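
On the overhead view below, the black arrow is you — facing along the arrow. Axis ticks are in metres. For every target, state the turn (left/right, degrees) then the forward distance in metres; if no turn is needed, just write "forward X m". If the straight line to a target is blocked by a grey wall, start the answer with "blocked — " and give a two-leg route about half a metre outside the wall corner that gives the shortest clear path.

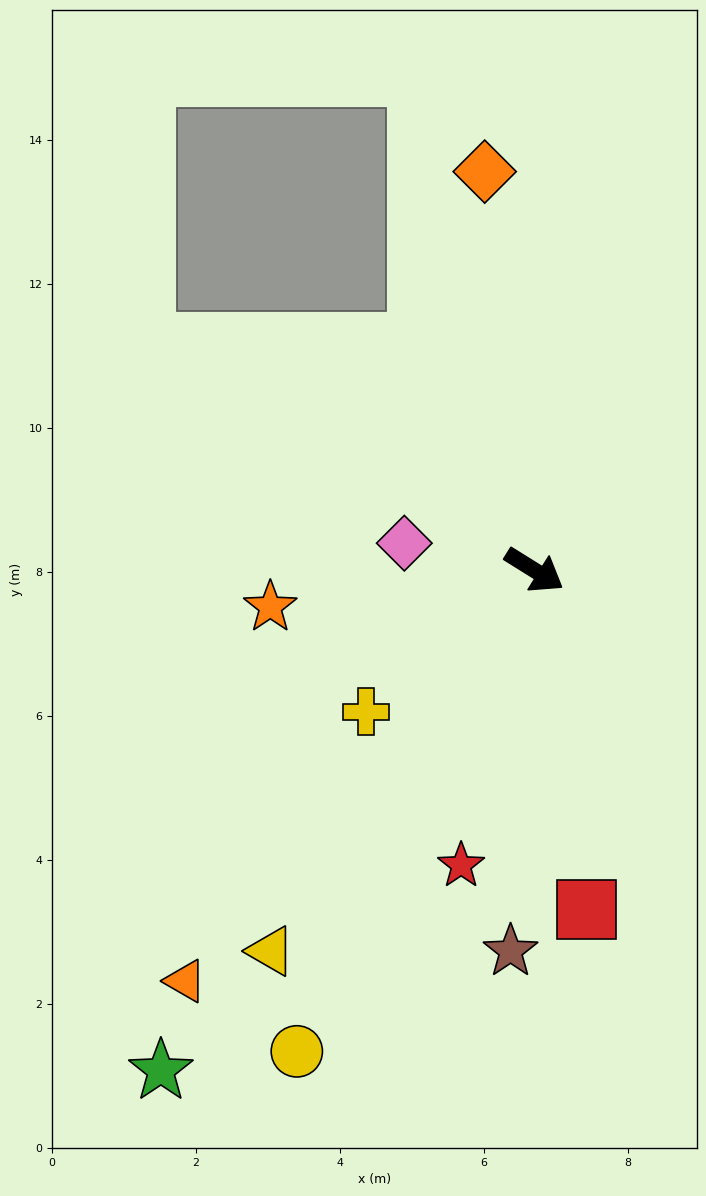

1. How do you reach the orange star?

turn right 140°, forward 3.7 m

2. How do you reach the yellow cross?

turn right 108°, forward 3.1 m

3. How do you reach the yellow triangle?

turn right 93°, forward 6.4 m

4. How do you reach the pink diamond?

turn right 160°, forward 1.8 m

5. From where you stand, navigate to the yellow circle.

turn right 84°, forward 7.5 m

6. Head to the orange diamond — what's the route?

turn left 129°, forward 5.6 m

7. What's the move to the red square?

turn right 49°, forward 4.8 m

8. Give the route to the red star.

turn right 72°, forward 4.2 m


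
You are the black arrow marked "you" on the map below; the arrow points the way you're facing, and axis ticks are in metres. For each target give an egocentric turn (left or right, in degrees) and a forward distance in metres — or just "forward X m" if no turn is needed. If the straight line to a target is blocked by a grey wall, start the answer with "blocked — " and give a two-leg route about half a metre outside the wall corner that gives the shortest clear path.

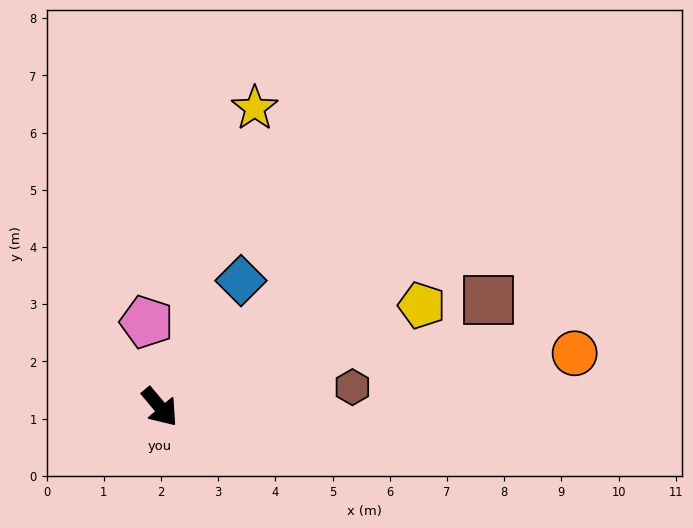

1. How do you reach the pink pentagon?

turn left 149°, forward 1.5 m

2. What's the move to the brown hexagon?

turn left 56°, forward 3.4 m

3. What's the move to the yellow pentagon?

turn left 71°, forward 4.9 m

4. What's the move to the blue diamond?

turn left 107°, forward 2.6 m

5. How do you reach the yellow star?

turn left 122°, forward 5.5 m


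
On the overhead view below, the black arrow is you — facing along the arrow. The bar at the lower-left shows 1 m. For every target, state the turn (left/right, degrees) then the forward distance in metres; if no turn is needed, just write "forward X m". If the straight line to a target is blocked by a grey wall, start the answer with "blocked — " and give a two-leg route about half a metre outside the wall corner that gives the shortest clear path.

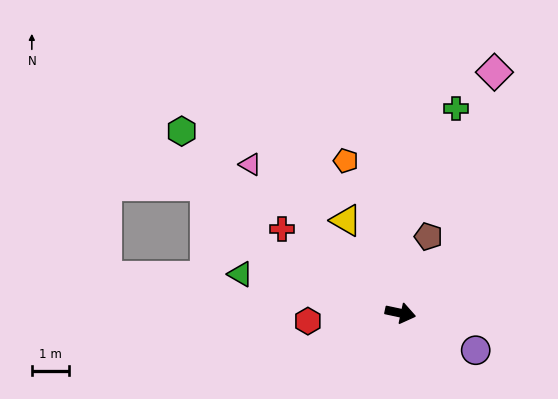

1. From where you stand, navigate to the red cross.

turn left 157°, forward 3.9 m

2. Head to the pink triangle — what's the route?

turn left 147°, forward 5.7 m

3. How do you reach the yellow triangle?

turn left 132°, forward 2.9 m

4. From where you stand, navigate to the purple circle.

turn right 14°, forward 2.3 m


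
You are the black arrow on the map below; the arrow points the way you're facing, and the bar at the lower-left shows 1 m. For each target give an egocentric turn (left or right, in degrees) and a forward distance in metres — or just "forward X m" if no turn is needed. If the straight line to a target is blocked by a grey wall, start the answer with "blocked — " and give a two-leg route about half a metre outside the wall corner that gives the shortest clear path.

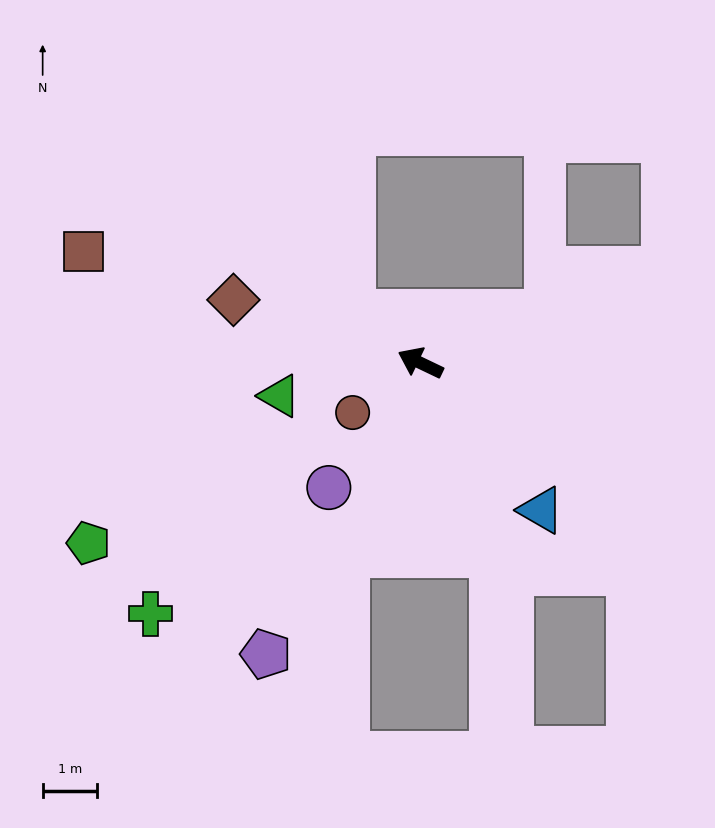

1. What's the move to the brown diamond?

turn left 7°, forward 3.6 m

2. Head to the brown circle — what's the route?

turn left 62°, forward 1.5 m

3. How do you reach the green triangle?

turn left 39°, forward 2.7 m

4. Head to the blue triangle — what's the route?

turn left 155°, forward 3.5 m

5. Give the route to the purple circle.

turn left 79°, forward 2.8 m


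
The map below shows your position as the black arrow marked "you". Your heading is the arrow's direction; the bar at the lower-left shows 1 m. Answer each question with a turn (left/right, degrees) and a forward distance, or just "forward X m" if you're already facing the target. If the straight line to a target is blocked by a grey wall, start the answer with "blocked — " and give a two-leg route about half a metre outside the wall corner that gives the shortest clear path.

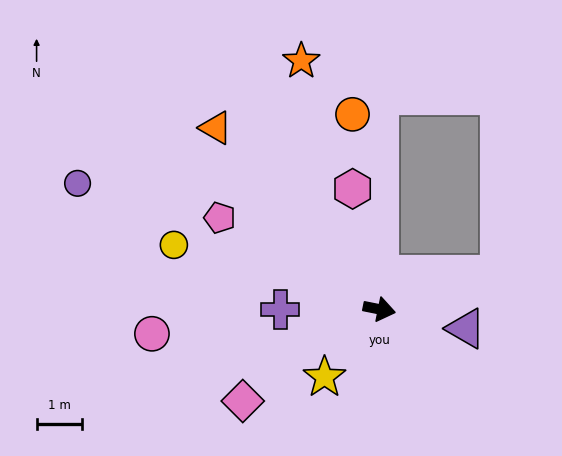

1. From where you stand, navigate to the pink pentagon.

turn left 162°, forward 4.1 m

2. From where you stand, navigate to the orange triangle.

turn left 143°, forward 5.4 m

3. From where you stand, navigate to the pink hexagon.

turn left 114°, forward 2.7 m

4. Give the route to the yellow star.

turn right 118°, forward 1.9 m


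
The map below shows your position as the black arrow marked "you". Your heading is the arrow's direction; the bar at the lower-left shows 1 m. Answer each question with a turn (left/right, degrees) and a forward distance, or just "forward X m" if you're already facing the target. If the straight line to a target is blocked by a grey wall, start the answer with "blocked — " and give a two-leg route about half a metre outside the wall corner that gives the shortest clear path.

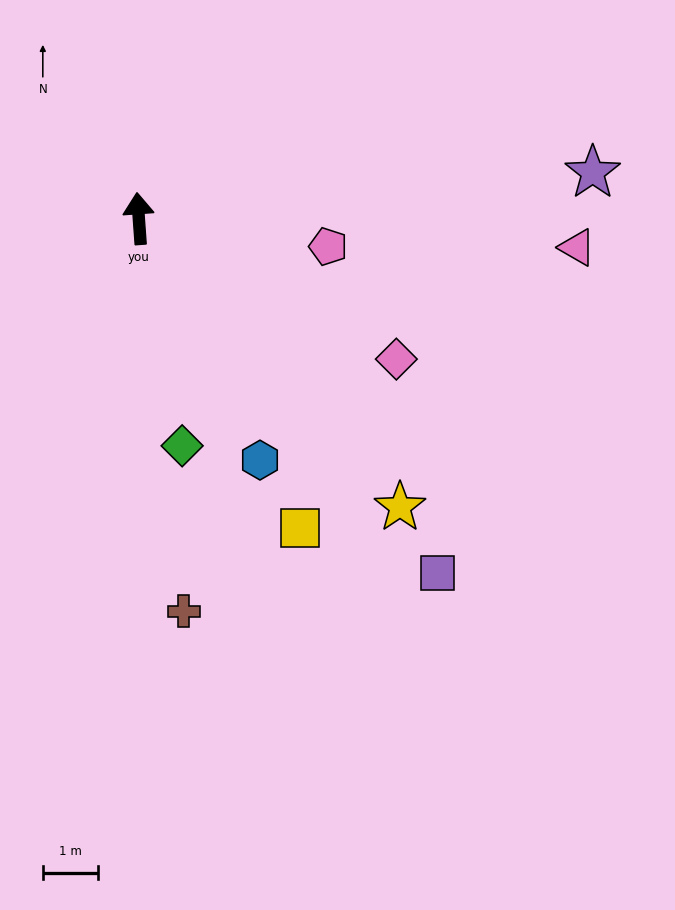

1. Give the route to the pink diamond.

turn right 123°, forward 5.3 m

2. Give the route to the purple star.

turn right 88°, forward 8.2 m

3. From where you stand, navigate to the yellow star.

turn right 142°, forward 7.0 m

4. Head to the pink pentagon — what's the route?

turn right 103°, forward 3.4 m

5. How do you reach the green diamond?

turn right 173°, forward 4.2 m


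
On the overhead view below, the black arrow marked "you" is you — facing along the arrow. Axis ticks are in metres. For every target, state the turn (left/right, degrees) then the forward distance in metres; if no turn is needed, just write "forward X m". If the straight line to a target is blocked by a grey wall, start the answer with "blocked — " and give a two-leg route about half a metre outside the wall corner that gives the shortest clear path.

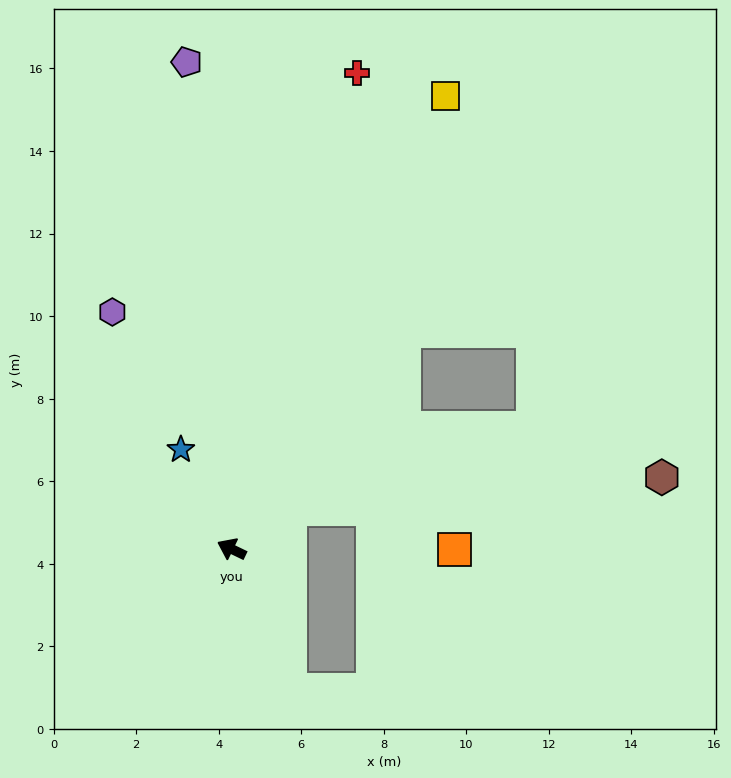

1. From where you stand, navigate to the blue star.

turn right 37°, forward 2.7 m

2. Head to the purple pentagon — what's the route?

turn right 59°, forward 11.8 m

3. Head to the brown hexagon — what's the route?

blocked — turn right 119°, forward 1.7 m, then turn right 30°, forward 9.1 m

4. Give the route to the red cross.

turn right 79°, forward 11.9 m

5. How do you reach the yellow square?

turn right 90°, forward 12.1 m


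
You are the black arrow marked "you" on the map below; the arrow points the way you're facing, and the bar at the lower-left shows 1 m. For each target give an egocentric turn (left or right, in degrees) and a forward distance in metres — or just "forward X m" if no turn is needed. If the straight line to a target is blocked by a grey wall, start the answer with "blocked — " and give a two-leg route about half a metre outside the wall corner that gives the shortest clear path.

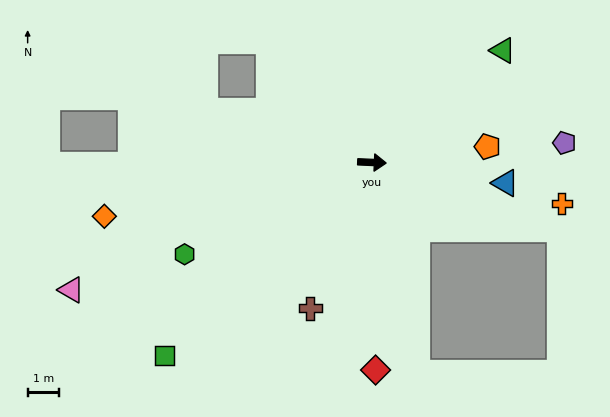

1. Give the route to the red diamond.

turn right 86°, forward 6.6 m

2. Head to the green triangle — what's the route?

turn left 43°, forward 5.5 m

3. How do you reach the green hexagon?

turn right 151°, forward 6.6 m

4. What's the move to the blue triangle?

turn right 6°, forward 4.3 m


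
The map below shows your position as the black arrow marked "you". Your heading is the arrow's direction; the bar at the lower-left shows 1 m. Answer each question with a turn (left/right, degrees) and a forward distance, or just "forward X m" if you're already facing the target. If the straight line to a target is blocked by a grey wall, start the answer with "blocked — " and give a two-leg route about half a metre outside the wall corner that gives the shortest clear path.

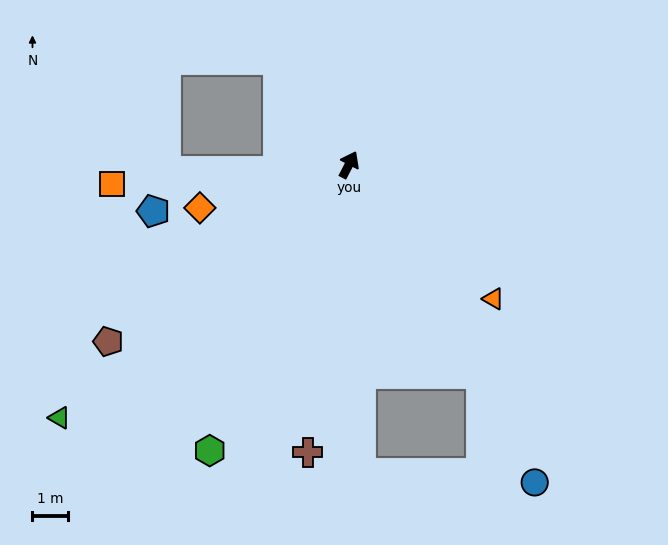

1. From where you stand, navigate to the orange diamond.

turn left 134°, forward 4.3 m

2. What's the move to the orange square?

turn left 122°, forward 6.6 m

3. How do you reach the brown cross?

turn right 161°, forward 8.1 m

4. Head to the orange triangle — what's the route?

turn right 106°, forward 5.5 m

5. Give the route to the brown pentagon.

turn left 154°, forward 8.3 m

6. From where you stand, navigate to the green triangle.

turn left 159°, forward 10.7 m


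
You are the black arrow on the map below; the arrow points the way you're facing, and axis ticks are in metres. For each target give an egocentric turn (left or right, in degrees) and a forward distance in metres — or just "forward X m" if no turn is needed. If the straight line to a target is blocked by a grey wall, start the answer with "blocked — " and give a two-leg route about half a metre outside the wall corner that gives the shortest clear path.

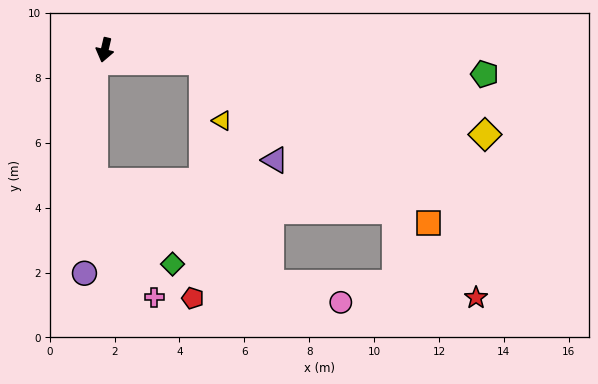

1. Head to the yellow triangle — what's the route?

blocked — turn left 97°, forward 3.0 m, then turn right 66°, forward 1.9 m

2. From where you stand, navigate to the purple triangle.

blocked — turn left 97°, forward 3.0 m, then turn right 48°, forward 3.8 m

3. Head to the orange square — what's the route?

blocked — turn left 97°, forward 3.0 m, then turn right 30°, forward 8.6 m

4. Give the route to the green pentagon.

turn left 100°, forward 11.7 m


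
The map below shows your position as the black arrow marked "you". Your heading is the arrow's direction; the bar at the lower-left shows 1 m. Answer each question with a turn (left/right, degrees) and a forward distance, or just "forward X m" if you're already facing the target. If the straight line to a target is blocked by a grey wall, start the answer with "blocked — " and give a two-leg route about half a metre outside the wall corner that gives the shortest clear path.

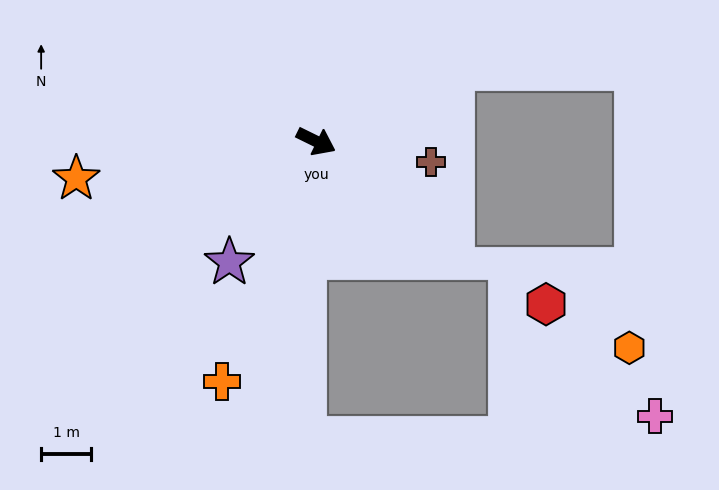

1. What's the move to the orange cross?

turn right 85°, forward 5.2 m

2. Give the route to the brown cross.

turn left 16°, forward 2.3 m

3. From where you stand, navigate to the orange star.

turn right 145°, forward 4.9 m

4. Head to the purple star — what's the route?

turn right 100°, forward 3.0 m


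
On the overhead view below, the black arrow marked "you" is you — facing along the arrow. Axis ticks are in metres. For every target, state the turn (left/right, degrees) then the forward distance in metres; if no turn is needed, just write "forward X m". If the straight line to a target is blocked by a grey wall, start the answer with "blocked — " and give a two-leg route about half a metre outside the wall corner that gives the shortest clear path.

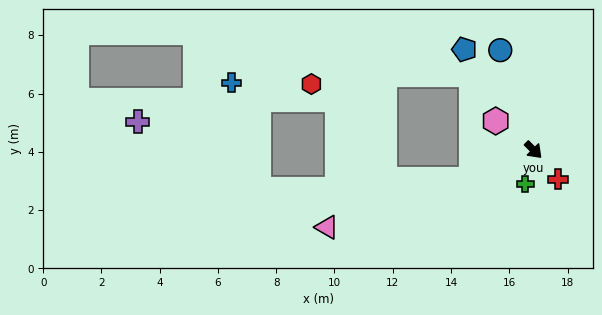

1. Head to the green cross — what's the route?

turn right 58°, forward 1.2 m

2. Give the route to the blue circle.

turn left 154°, forward 3.6 m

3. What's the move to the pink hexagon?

turn right 172°, forward 1.6 m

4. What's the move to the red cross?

turn right 5°, forward 1.3 m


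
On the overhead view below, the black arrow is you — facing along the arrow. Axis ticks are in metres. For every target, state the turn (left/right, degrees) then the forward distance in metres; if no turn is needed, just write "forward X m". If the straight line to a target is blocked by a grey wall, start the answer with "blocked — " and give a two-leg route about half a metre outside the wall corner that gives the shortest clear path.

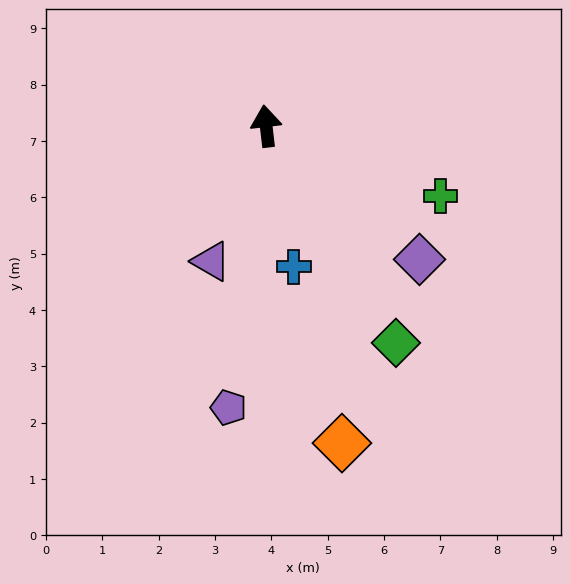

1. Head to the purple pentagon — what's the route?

turn left 166°, forward 5.0 m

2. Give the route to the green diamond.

turn right 156°, forward 4.5 m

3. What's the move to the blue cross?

turn right 176°, forward 2.5 m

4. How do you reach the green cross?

turn right 119°, forward 3.3 m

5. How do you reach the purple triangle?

turn left 151°, forward 2.6 m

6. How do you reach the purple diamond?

turn right 138°, forward 3.6 m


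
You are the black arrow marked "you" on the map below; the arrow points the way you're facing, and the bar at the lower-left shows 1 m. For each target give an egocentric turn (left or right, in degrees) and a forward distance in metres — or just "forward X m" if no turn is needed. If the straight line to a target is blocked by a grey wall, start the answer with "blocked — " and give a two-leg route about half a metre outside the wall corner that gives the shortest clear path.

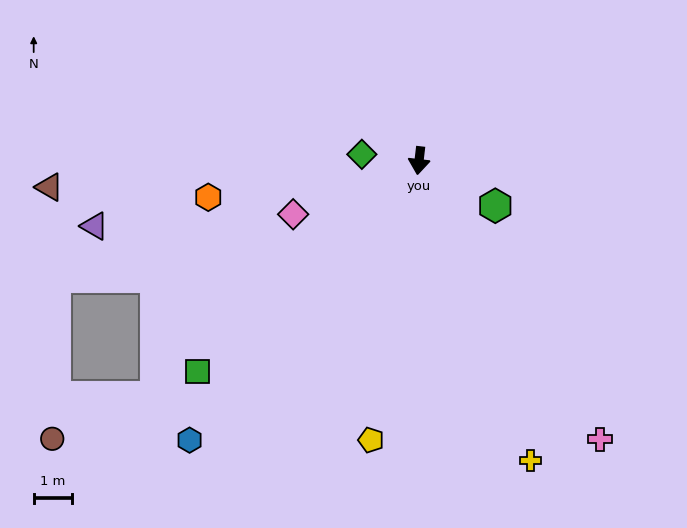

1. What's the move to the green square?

turn right 40°, forward 7.9 m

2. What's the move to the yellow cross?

turn left 27°, forward 8.3 m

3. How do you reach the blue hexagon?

turn right 33°, forward 9.4 m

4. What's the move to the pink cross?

turn left 40°, forward 8.6 m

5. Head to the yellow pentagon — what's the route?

turn right 3°, forward 7.3 m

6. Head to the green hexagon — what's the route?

turn left 66°, forward 2.3 m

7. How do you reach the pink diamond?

turn right 60°, forward 3.5 m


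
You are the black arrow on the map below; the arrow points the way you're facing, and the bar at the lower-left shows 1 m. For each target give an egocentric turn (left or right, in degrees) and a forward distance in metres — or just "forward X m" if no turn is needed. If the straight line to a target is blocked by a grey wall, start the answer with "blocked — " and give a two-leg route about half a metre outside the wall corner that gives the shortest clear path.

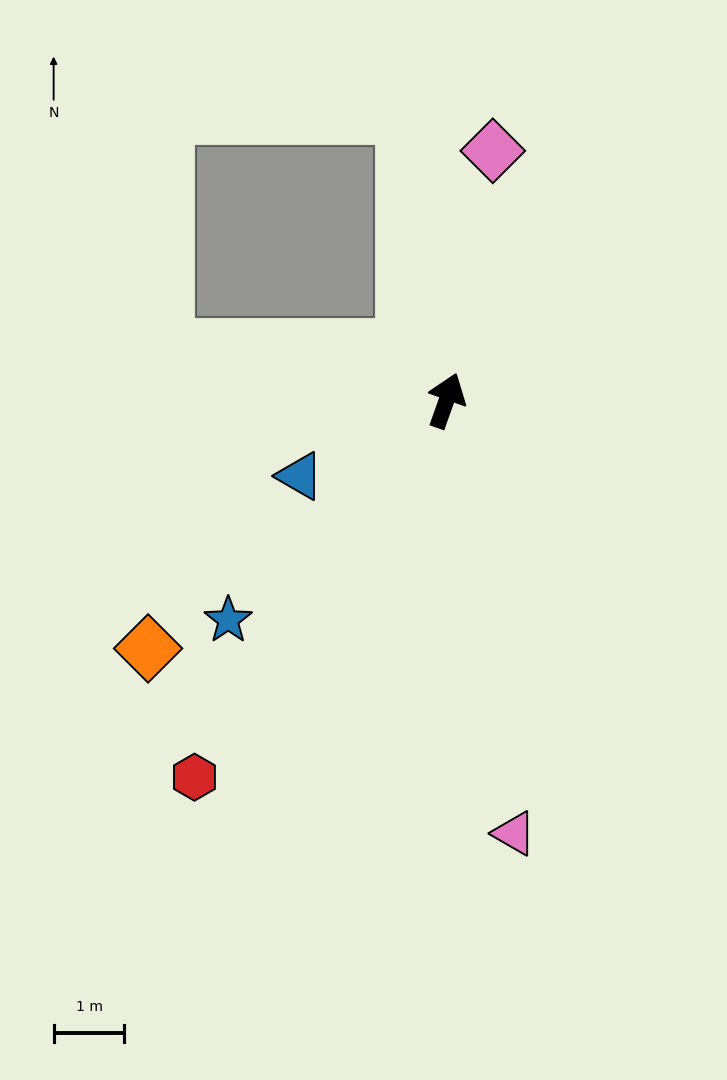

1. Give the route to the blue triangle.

turn left 137°, forward 2.3 m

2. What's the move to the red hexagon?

turn left 166°, forward 6.4 m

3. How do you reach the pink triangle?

turn right 152°, forward 6.2 m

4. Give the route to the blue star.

turn left 155°, forward 4.4 m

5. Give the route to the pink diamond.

turn left 9°, forward 3.6 m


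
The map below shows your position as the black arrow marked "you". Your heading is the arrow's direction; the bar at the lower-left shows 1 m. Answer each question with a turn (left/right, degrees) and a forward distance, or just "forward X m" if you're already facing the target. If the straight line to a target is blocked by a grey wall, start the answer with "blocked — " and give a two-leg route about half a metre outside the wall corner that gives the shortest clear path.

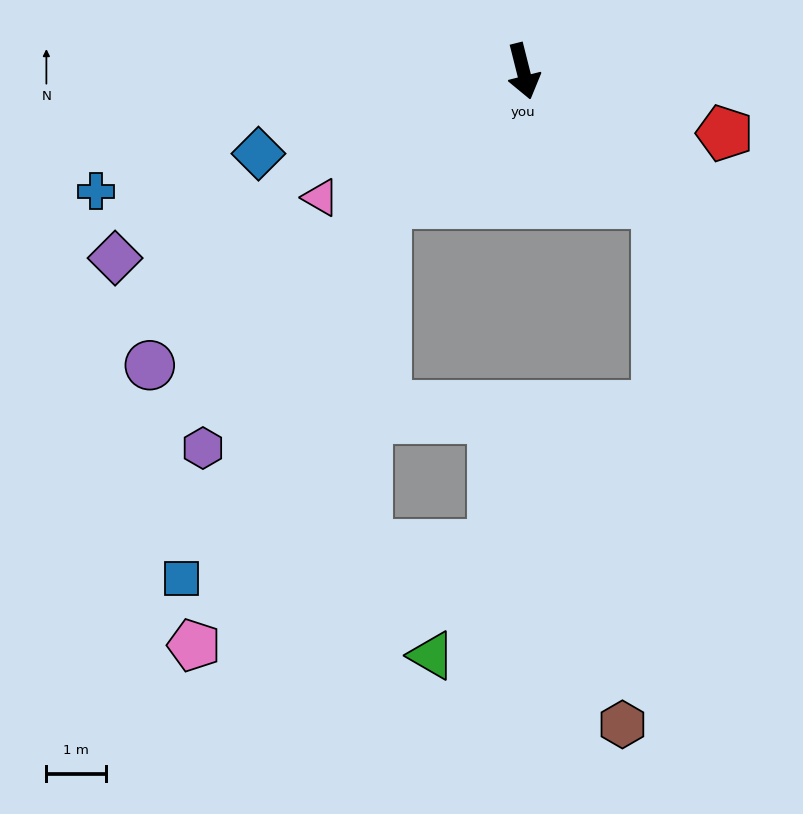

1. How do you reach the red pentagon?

turn left 59°, forward 3.5 m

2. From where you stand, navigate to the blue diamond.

turn right 87°, forward 4.7 m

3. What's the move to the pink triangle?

turn right 72°, forward 4.0 m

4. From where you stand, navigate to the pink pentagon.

blocked — turn right 60°, forward 3.2 m, then turn left 22°, forward 8.1 m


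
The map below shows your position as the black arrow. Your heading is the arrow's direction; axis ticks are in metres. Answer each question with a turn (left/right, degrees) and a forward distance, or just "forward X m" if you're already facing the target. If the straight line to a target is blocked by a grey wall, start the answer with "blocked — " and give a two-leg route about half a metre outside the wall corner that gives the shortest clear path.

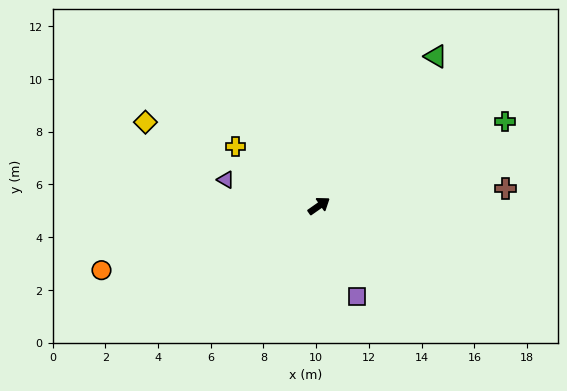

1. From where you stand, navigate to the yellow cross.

turn left 110°, forward 3.9 m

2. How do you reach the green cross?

turn right 11°, forward 7.7 m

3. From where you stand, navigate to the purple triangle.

turn left 129°, forward 3.7 m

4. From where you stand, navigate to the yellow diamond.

turn left 119°, forward 7.3 m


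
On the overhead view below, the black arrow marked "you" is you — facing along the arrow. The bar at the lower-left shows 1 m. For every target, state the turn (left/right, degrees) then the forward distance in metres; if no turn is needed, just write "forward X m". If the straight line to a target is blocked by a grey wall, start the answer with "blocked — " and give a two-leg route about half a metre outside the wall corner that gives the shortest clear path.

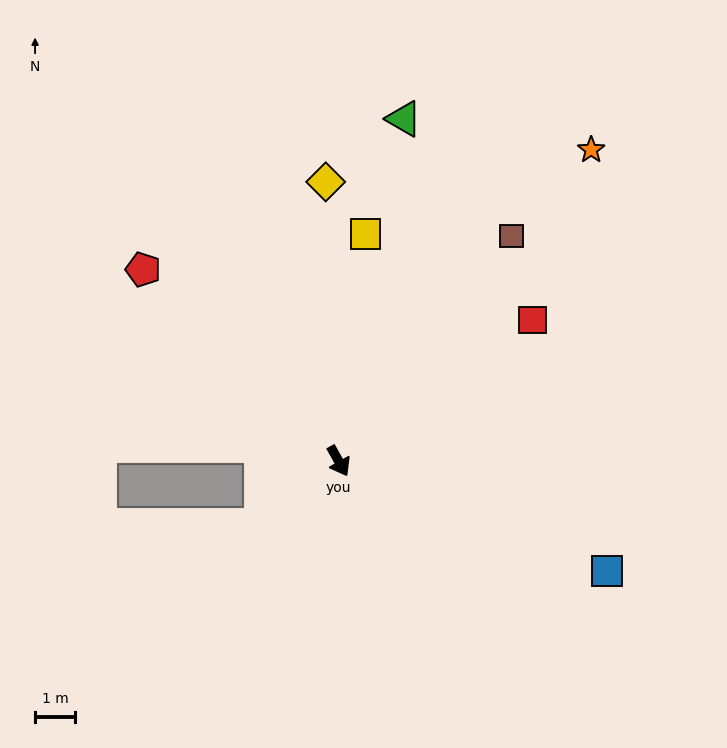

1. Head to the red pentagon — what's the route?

turn right 164°, forward 6.8 m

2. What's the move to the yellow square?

turn left 144°, forward 5.7 m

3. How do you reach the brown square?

turn left 113°, forward 7.1 m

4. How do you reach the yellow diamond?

turn left 153°, forward 7.0 m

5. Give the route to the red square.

turn left 97°, forward 6.0 m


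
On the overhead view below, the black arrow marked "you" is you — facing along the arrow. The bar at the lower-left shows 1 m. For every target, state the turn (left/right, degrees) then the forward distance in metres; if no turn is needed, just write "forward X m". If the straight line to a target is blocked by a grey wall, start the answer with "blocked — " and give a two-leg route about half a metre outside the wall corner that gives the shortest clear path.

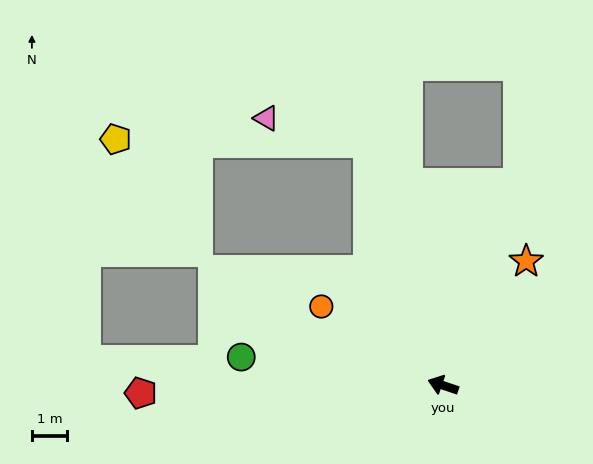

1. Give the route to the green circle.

turn left 11°, forward 5.7 m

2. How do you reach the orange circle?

turn right 14°, forward 4.1 m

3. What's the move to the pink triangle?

blocked — turn right 54°, forward 7.1 m, then turn left 59°, forward 3.0 m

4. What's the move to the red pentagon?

turn left 20°, forward 8.5 m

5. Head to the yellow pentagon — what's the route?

blocked — turn right 54°, forward 7.1 m, then turn left 72°, forward 7.1 m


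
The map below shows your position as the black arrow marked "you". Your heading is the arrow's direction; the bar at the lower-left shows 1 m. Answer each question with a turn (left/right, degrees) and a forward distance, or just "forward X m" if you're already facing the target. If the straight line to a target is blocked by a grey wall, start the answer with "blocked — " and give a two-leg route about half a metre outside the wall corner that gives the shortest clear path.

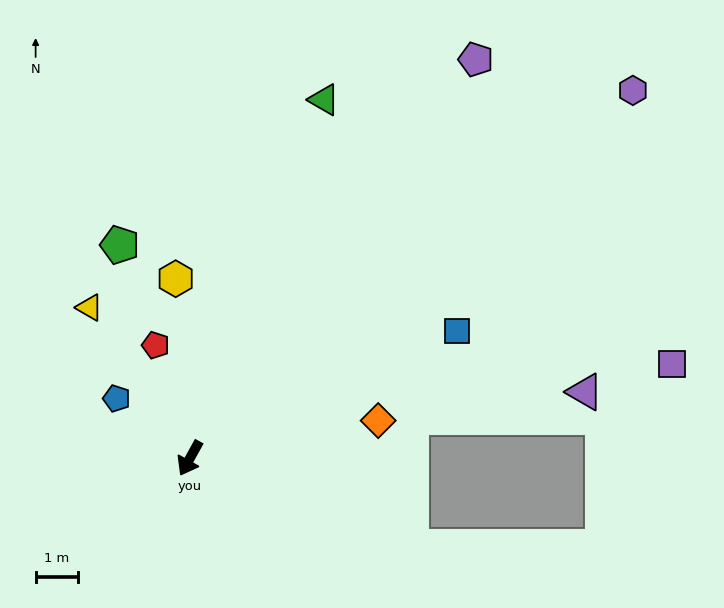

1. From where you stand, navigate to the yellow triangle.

turn right 117°, forward 4.3 m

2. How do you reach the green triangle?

turn right 172°, forward 9.1 m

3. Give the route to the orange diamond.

turn left 130°, forward 4.6 m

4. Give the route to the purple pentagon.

turn left 173°, forward 11.7 m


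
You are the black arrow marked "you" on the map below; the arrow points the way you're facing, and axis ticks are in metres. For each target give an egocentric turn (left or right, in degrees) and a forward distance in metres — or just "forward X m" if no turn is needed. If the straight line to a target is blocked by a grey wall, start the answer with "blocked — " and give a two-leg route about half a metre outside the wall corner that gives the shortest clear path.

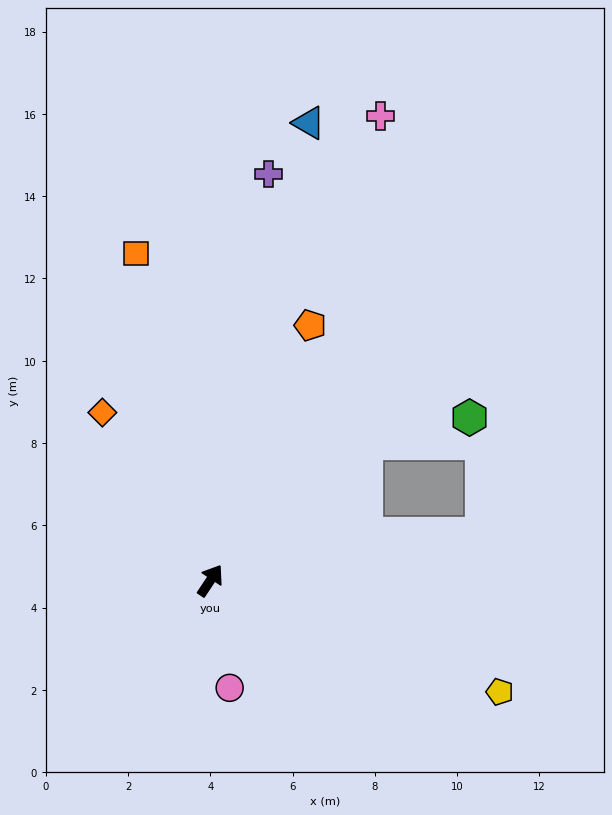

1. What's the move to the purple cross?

turn left 25°, forward 10.0 m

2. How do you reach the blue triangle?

turn left 21°, forward 11.4 m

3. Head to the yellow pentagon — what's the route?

turn right 77°, forward 7.5 m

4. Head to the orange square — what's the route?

turn left 46°, forward 8.2 m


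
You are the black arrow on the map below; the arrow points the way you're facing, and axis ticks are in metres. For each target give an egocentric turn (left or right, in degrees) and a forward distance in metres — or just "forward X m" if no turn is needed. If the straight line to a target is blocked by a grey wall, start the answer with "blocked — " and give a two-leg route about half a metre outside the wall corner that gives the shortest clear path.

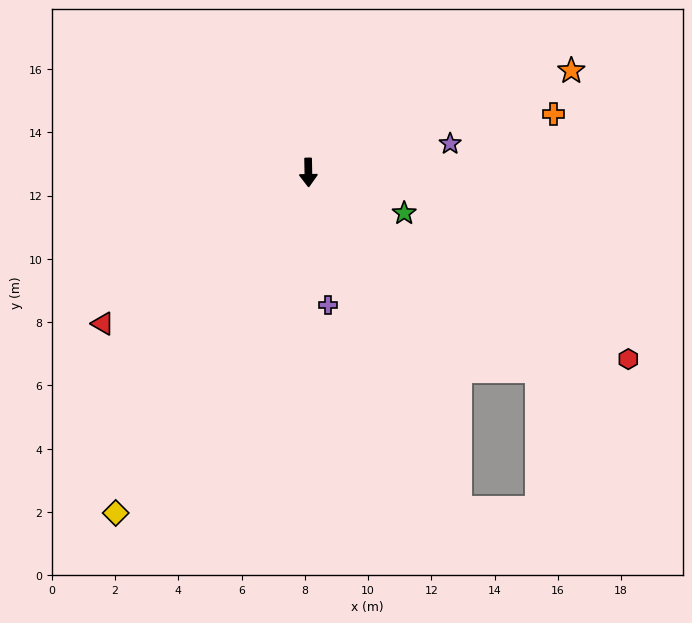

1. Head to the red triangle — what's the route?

turn right 55°, forward 8.1 m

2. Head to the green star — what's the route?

turn left 66°, forward 3.3 m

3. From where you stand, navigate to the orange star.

turn left 110°, forward 8.9 m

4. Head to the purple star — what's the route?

turn left 100°, forward 4.6 m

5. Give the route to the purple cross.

turn left 8°, forward 4.2 m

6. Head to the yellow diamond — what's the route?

turn right 31°, forward 12.4 m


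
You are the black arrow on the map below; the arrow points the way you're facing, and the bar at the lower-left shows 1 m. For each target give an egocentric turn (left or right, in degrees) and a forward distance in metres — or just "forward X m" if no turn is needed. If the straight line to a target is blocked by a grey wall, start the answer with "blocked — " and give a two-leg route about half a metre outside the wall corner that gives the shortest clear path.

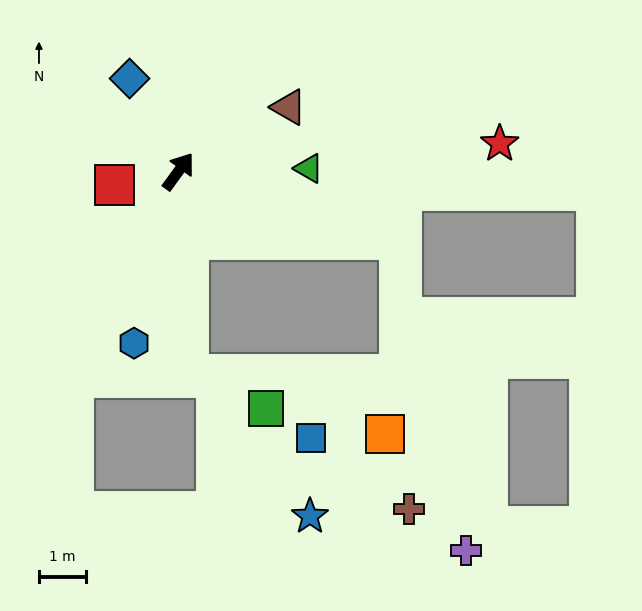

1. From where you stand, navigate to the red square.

turn left 138°, forward 1.4 m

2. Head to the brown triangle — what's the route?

turn right 24°, forward 2.7 m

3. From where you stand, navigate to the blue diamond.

turn left 64°, forward 2.3 m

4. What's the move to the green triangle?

turn right 53°, forward 2.8 m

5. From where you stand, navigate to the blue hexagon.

turn right 158°, forward 3.8 m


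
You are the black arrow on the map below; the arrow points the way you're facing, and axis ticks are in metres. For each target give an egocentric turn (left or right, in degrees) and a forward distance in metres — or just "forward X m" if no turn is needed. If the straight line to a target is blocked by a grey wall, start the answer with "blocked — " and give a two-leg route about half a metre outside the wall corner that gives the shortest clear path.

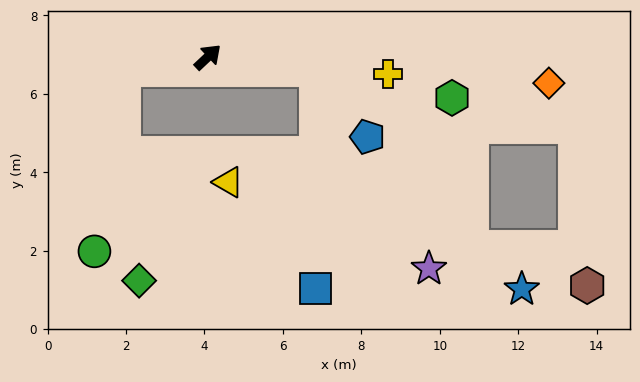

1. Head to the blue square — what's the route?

blocked — turn right 50°, forward 2.8 m, then turn right 83°, forward 5.6 m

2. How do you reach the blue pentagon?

blocked — turn right 50°, forward 2.8 m, then turn right 45°, forward 2.2 m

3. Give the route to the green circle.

blocked — turn left 146°, forward 2.2 m, then turn left 71°, forward 4.7 m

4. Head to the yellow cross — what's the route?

turn right 49°, forward 4.6 m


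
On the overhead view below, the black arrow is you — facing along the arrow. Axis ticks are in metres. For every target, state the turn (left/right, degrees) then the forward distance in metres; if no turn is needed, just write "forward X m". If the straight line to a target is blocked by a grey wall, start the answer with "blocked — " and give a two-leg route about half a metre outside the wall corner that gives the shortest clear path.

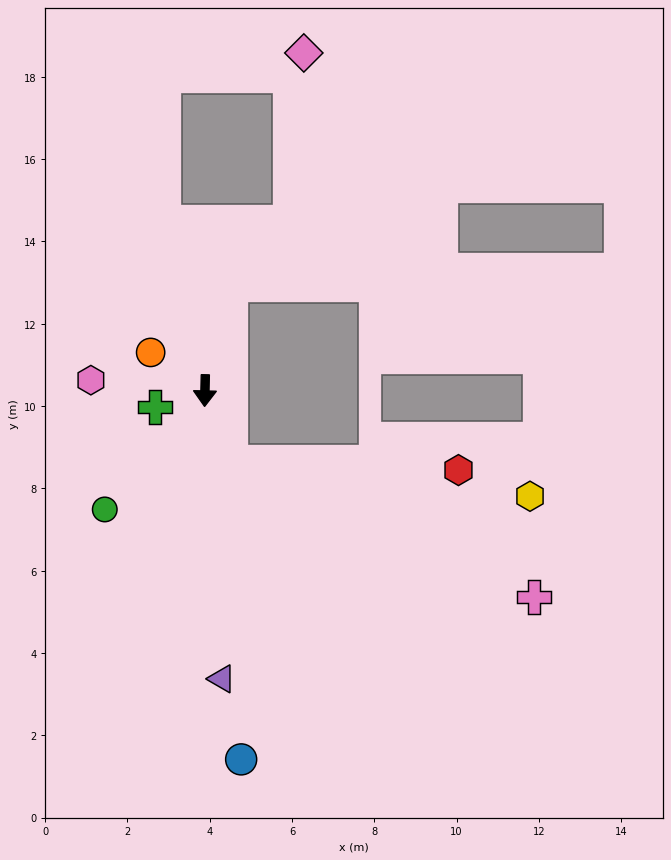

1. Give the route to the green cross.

turn right 70°, forward 1.3 m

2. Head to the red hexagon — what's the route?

blocked — turn left 21°, forward 1.8 m, then turn left 68°, forward 5.5 m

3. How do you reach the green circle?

turn right 39°, forward 3.8 m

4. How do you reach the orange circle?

turn right 124°, forward 1.6 m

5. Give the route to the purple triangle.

turn left 5°, forward 7.0 m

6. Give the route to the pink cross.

blocked — turn left 21°, forward 1.8 m, then turn left 46°, forward 8.1 m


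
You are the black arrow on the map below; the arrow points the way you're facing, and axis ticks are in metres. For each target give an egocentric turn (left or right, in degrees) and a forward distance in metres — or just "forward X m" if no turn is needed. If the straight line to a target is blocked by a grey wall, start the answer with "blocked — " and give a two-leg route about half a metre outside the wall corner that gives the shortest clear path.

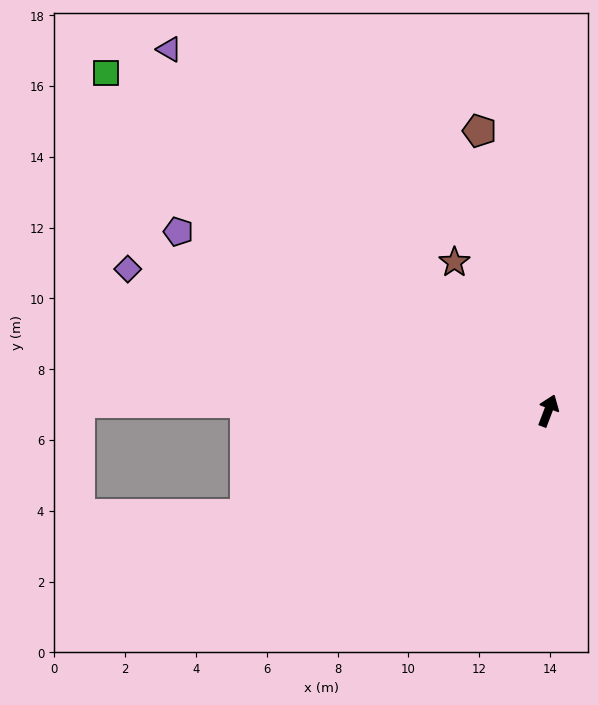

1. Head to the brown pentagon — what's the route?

turn left 35°, forward 8.1 m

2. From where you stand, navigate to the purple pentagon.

turn left 85°, forward 11.6 m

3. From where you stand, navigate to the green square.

turn left 73°, forward 15.7 m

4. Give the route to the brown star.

turn left 53°, forward 5.0 m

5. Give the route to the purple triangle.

turn left 67°, forward 14.8 m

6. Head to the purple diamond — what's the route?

turn left 92°, forward 12.5 m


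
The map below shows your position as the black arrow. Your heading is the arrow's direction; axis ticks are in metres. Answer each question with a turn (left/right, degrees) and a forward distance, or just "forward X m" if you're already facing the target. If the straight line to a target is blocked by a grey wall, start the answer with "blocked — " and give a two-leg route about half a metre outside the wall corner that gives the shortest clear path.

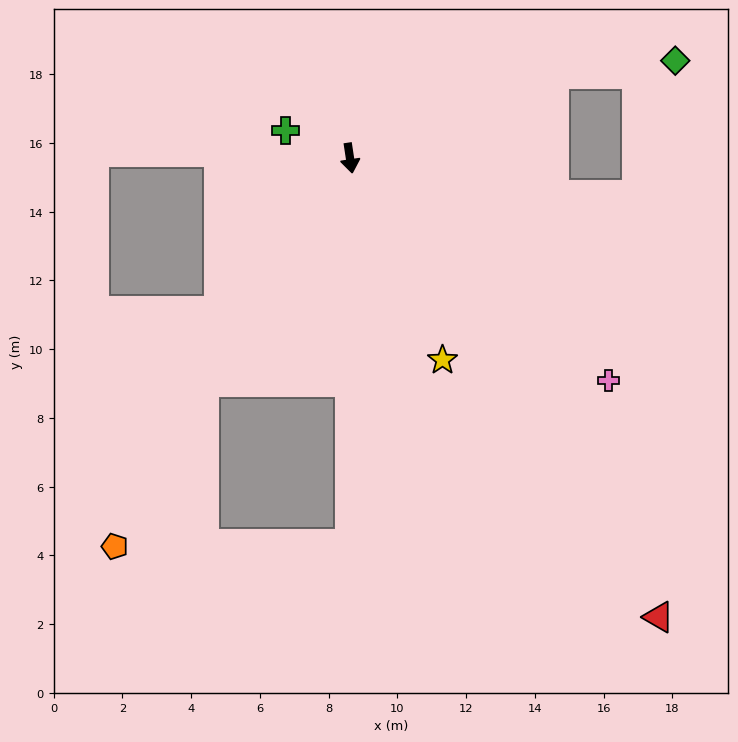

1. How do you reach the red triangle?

turn left 25°, forward 16.1 m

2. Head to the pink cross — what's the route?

turn left 41°, forward 9.9 m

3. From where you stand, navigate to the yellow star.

turn left 16°, forward 6.5 m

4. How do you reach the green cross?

turn right 122°, forward 2.0 m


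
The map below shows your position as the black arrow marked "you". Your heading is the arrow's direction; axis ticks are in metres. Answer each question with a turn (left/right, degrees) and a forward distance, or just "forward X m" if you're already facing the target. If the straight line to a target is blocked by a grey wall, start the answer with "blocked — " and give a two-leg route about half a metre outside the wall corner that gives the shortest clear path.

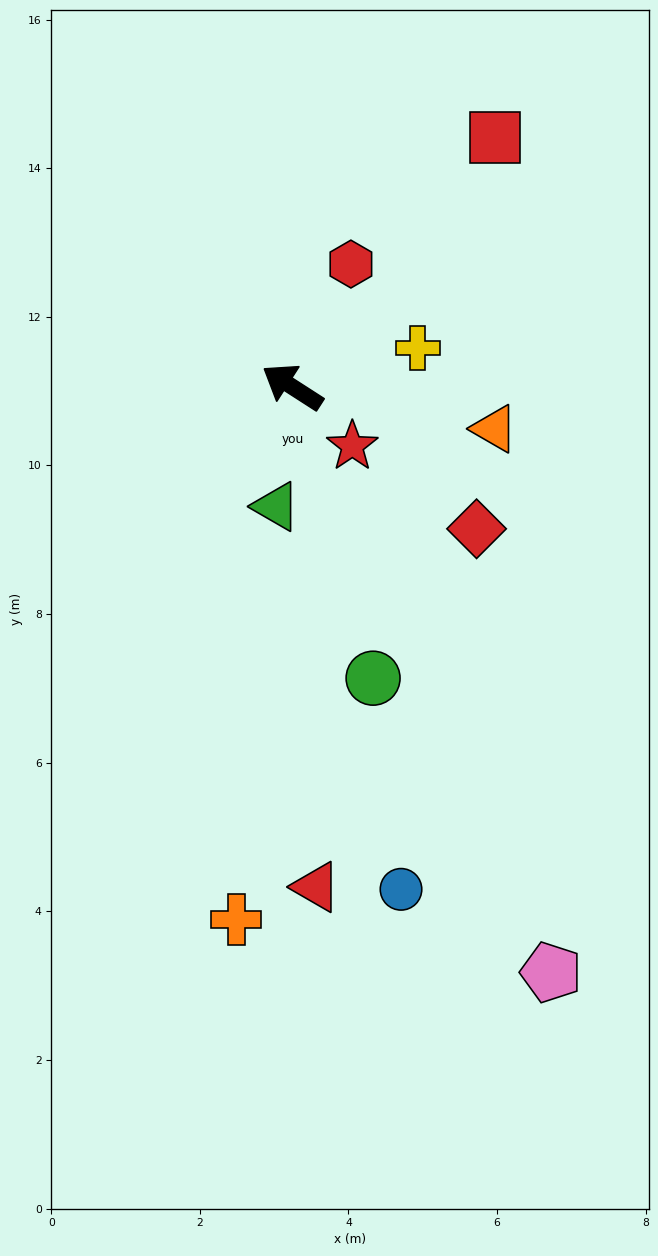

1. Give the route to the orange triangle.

turn right 159°, forward 2.8 m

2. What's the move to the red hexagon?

turn right 83°, forward 1.8 m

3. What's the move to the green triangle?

turn left 115°, forward 1.6 m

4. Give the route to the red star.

turn left 168°, forward 1.1 m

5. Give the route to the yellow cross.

turn right 130°, forward 1.8 m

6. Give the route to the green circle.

turn left 138°, forward 4.1 m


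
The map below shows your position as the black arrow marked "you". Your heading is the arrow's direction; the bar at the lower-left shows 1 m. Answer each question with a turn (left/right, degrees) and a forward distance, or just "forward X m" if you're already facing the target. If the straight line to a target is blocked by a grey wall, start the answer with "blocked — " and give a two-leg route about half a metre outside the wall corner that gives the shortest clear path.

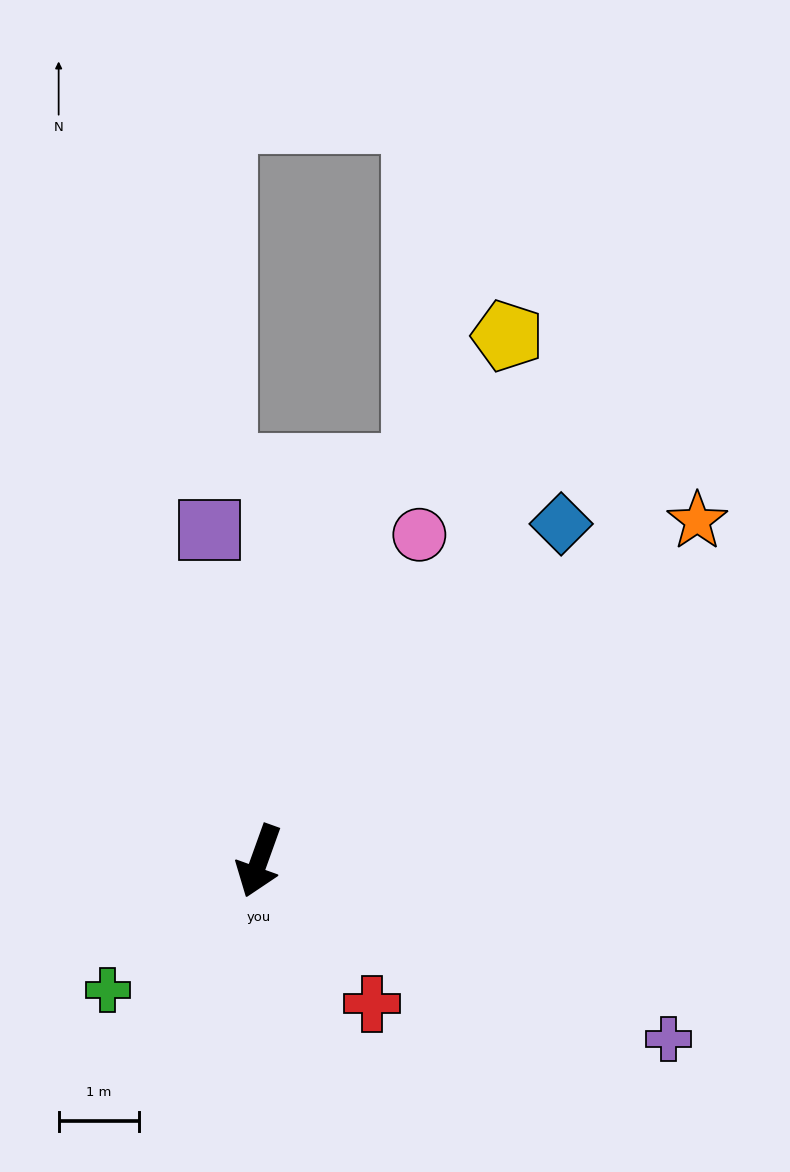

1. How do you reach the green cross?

turn right 30°, forward 2.5 m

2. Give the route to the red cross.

turn left 58°, forward 2.3 m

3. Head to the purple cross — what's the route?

turn left 86°, forward 5.6 m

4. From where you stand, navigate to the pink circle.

turn left 174°, forward 4.5 m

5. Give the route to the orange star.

turn left 148°, forward 6.9 m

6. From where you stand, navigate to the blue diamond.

turn left 158°, forward 5.6 m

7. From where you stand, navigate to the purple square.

turn right 152°, forward 4.2 m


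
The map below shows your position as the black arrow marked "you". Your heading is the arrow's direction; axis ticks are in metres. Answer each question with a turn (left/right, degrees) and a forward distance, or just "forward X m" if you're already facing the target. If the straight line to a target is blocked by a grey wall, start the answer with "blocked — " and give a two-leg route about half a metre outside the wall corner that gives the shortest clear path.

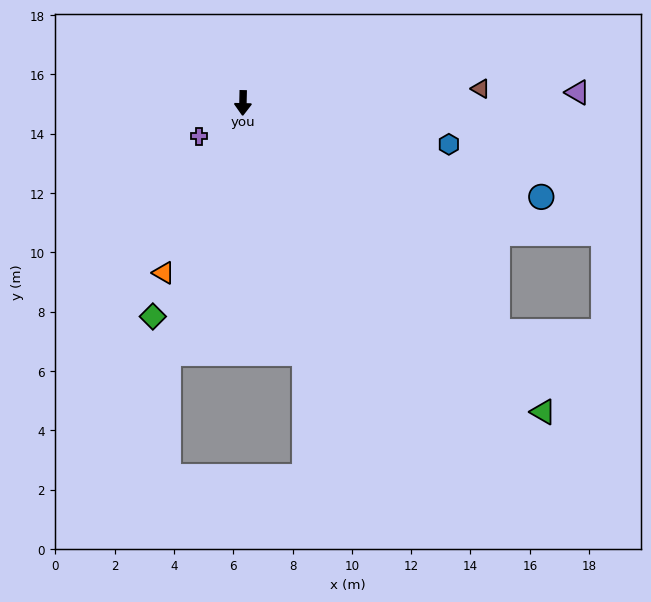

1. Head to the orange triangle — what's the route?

turn right 24°, forward 6.3 m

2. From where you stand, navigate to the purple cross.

turn right 52°, forward 1.9 m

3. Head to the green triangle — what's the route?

turn left 45°, forward 14.5 m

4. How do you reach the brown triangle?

turn left 95°, forward 8.0 m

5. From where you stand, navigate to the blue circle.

turn left 74°, forward 10.5 m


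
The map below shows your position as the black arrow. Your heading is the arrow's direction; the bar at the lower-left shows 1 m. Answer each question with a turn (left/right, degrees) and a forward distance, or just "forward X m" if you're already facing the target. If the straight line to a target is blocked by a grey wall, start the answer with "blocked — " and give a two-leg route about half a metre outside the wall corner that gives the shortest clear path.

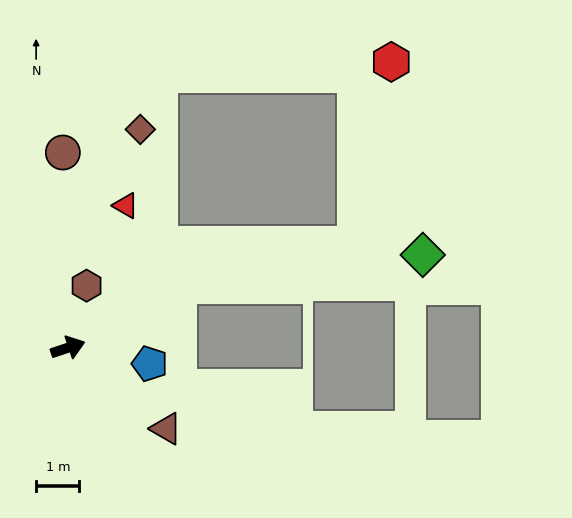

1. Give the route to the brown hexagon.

turn left 55°, forward 1.5 m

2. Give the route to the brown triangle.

turn right 58°, forward 2.9 m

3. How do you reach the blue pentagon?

turn right 30°, forward 1.9 m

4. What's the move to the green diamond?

blocked — turn left 11°, forward 2.9 m, then turn right 22°, forward 5.7 m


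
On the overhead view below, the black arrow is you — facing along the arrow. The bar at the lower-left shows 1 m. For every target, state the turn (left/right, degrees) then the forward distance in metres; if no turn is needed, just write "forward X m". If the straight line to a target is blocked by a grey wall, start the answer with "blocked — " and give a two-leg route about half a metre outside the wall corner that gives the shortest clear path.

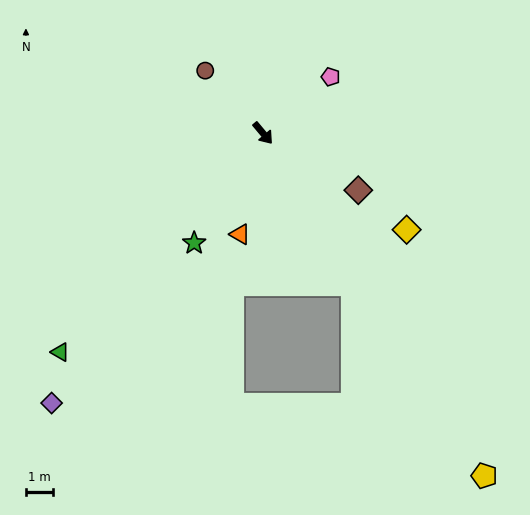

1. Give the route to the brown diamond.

turn left 19°, forward 4.0 m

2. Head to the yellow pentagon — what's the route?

turn right 7°, forward 14.8 m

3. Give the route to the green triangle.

turn right 83°, forward 10.9 m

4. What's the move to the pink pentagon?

turn left 90°, forward 3.2 m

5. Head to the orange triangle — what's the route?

turn right 53°, forward 3.8 m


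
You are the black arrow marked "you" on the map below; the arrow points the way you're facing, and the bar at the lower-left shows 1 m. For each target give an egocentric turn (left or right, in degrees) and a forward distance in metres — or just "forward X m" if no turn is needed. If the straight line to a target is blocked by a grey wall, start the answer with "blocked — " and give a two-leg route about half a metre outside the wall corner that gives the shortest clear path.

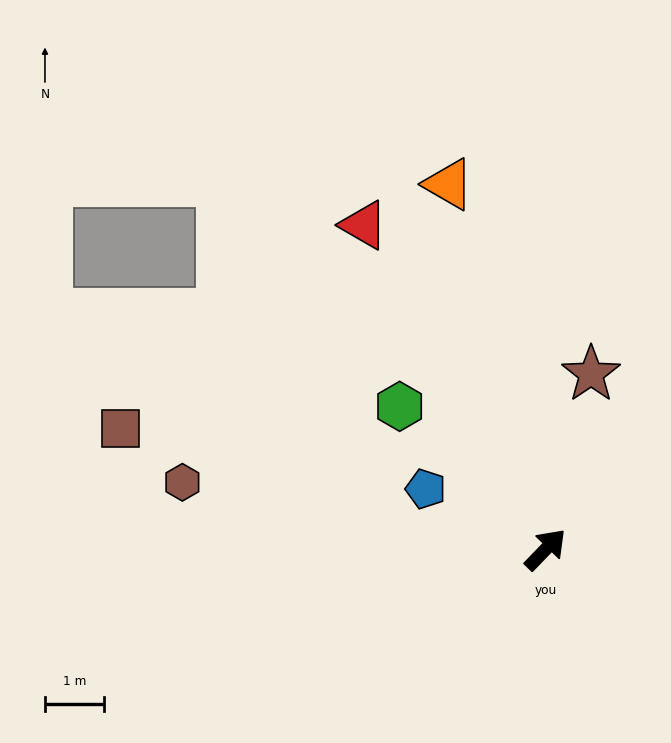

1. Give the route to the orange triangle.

turn left 59°, forward 6.4 m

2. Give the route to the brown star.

turn left 29°, forward 3.1 m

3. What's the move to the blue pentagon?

turn left 107°, forward 2.3 m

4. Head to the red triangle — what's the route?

turn left 73°, forward 6.3 m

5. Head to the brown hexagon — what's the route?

turn left 124°, forward 6.3 m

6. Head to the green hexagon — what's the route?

turn left 90°, forward 3.5 m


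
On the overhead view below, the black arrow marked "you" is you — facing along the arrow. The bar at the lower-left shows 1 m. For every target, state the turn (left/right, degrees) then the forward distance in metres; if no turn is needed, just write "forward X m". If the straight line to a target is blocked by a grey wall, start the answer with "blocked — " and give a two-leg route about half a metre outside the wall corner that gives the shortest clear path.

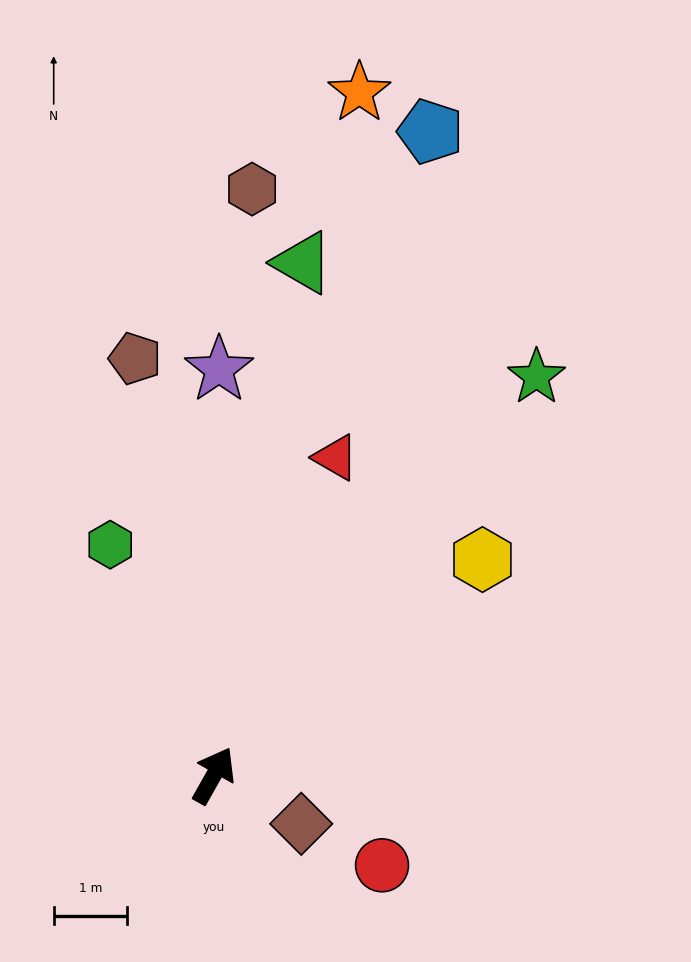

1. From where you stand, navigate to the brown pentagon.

turn left 40°, forward 5.8 m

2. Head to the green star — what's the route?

turn right 10°, forward 7.0 m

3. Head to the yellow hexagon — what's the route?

turn right 22°, forward 4.7 m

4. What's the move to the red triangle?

turn left 8°, forward 4.6 m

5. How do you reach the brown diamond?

turn right 90°, forward 1.4 m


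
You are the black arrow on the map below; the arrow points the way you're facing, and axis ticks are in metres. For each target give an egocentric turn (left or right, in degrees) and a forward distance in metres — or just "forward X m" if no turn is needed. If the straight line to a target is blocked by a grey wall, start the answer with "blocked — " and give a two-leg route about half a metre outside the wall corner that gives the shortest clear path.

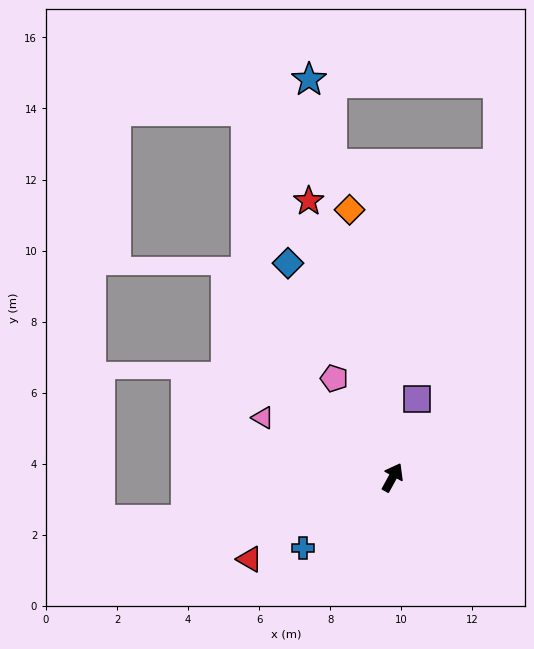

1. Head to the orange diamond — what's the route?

turn left 38°, forward 7.6 m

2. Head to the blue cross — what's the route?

turn left 157°, forward 3.2 m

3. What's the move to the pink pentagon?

turn left 59°, forward 3.2 m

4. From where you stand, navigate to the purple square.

turn left 12°, forward 2.3 m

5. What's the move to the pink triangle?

turn left 94°, forward 4.0 m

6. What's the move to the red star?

turn left 46°, forward 8.1 m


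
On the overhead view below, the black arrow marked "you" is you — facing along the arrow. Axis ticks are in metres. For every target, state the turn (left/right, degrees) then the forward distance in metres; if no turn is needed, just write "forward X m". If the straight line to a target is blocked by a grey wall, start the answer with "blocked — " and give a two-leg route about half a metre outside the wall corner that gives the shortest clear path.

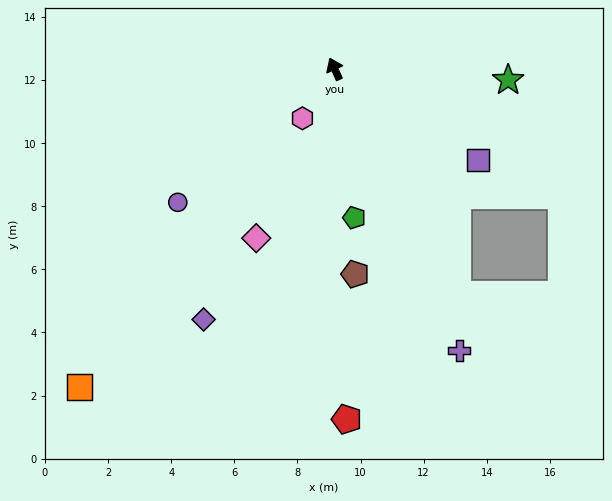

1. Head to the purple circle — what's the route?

turn left 106°, forward 6.5 m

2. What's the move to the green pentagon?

turn left 163°, forward 4.8 m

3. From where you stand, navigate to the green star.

turn right 118°, forward 5.5 m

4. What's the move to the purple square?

turn right 147°, forward 5.4 m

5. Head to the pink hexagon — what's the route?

turn left 123°, forward 1.9 m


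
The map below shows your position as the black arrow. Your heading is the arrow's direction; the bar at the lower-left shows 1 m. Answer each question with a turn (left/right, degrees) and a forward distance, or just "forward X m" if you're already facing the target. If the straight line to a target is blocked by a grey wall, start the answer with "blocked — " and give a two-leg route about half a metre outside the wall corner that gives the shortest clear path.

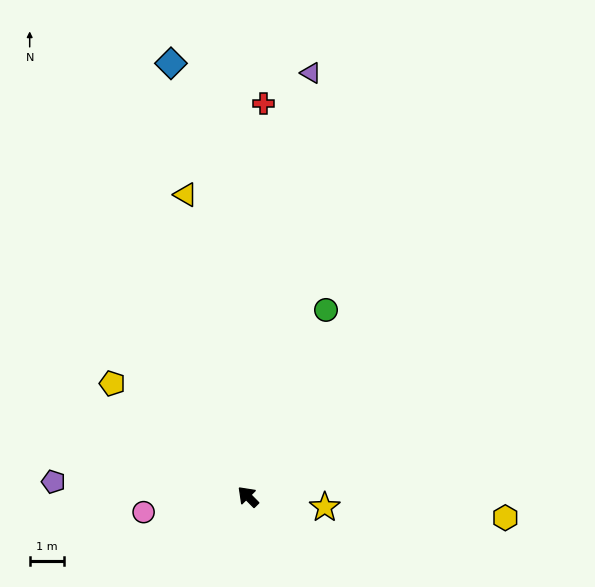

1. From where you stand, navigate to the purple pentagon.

turn left 41°, forward 5.7 m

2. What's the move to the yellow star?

turn right 143°, forward 2.2 m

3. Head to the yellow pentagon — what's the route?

turn left 5°, forward 5.1 m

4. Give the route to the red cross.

turn right 47°, forward 11.4 m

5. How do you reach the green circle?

turn right 67°, forward 5.9 m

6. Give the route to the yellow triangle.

turn right 33°, forward 8.9 m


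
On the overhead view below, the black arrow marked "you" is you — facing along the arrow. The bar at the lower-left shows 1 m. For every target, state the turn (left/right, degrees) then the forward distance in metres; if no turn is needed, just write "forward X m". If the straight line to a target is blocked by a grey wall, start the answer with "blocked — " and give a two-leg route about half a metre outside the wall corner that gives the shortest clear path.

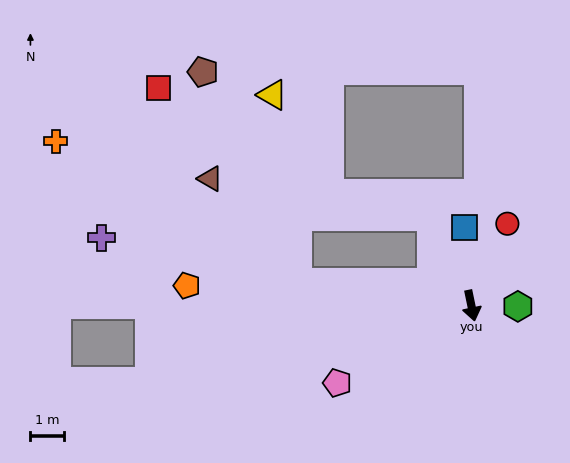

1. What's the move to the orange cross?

blocked — turn right 110°, forward 5.2 m, then turn right 22°, forward 8.3 m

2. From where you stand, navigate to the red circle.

turn left 145°, forward 2.7 m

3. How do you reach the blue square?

turn left 173°, forward 2.3 m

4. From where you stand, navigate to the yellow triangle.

blocked — turn right 110°, forward 5.2 m, then turn right 74°, forward 5.6 m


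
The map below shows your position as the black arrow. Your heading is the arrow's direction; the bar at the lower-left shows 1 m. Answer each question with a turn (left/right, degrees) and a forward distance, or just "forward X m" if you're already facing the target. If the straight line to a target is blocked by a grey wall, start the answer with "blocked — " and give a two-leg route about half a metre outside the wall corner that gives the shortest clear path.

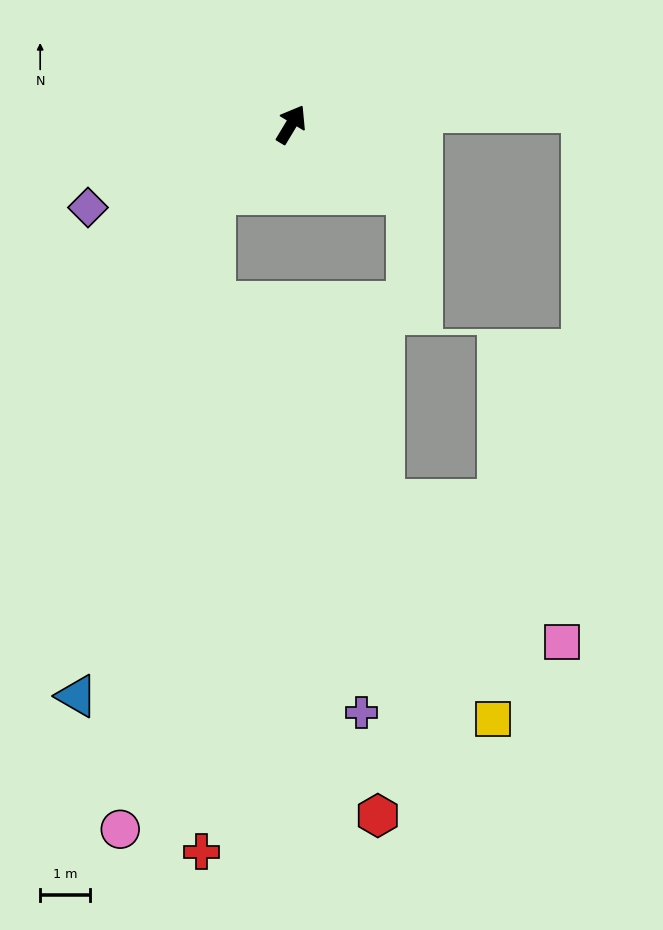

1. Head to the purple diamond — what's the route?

turn left 143°, forward 4.4 m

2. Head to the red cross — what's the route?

blocked — turn left 163°, forward 2.1 m, then turn left 47°, forward 13.2 m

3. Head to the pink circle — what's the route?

blocked — turn left 163°, forward 2.1 m, then turn left 40°, forward 12.9 m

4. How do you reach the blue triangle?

blocked — turn left 163°, forward 2.1 m, then turn left 33°, forward 10.4 m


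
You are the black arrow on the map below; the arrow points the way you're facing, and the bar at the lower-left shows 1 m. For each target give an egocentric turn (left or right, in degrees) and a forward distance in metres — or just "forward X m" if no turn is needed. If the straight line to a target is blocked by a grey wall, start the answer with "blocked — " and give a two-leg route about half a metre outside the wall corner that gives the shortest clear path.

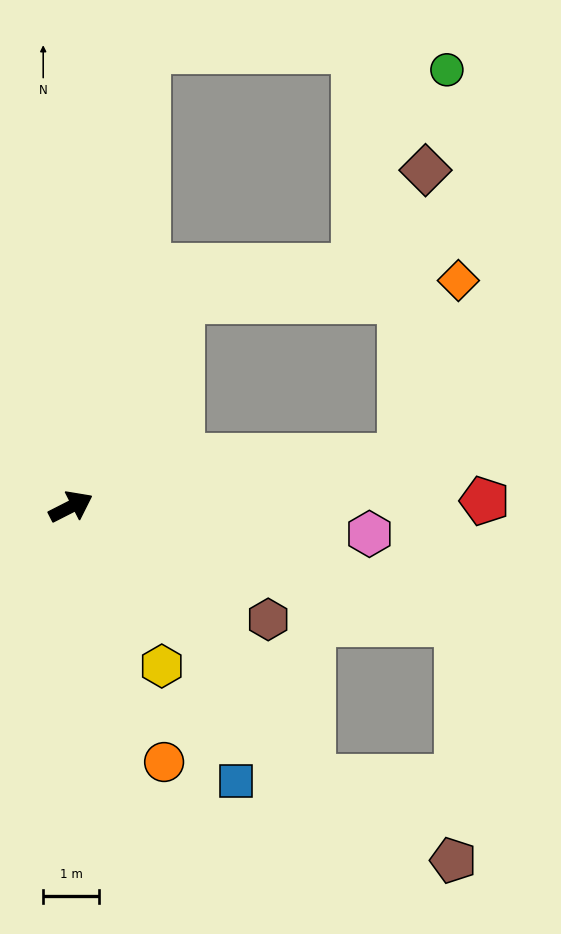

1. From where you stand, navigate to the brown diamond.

blocked — turn right 18°, forward 5.9 m, then turn left 76°, forward 5.1 m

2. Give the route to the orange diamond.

blocked — turn left 35°, forward 4.2 m, then turn right 58°, forward 5.0 m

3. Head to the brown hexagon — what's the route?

turn right 57°, forward 4.0 m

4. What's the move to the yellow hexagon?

turn right 87°, forward 3.3 m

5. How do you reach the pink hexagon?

turn right 32°, forward 5.3 m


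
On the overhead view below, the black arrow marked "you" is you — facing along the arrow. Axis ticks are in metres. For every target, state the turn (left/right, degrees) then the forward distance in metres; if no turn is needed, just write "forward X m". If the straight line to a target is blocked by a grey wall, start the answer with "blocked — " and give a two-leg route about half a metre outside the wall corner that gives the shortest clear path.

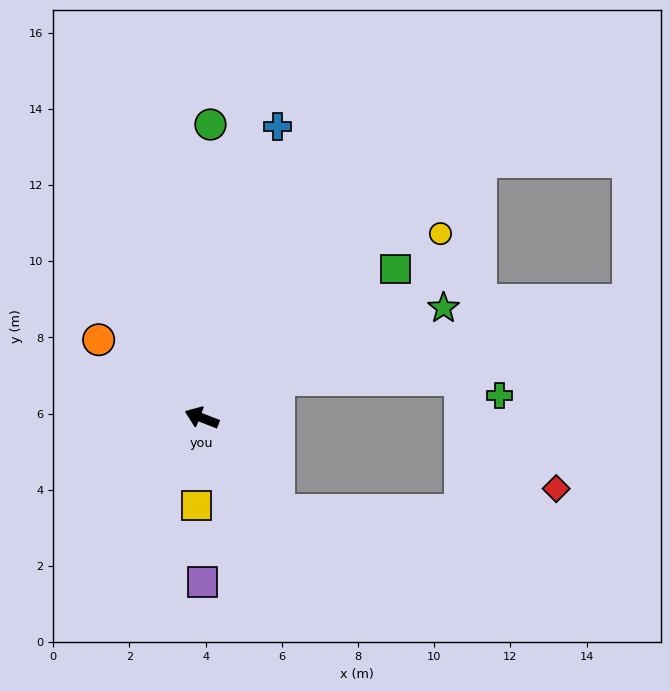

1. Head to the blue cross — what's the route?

turn right 83°, forward 7.9 m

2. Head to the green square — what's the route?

turn right 121°, forward 6.4 m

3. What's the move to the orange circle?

turn right 16°, forward 3.4 m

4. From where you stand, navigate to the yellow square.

turn left 108°, forward 2.3 m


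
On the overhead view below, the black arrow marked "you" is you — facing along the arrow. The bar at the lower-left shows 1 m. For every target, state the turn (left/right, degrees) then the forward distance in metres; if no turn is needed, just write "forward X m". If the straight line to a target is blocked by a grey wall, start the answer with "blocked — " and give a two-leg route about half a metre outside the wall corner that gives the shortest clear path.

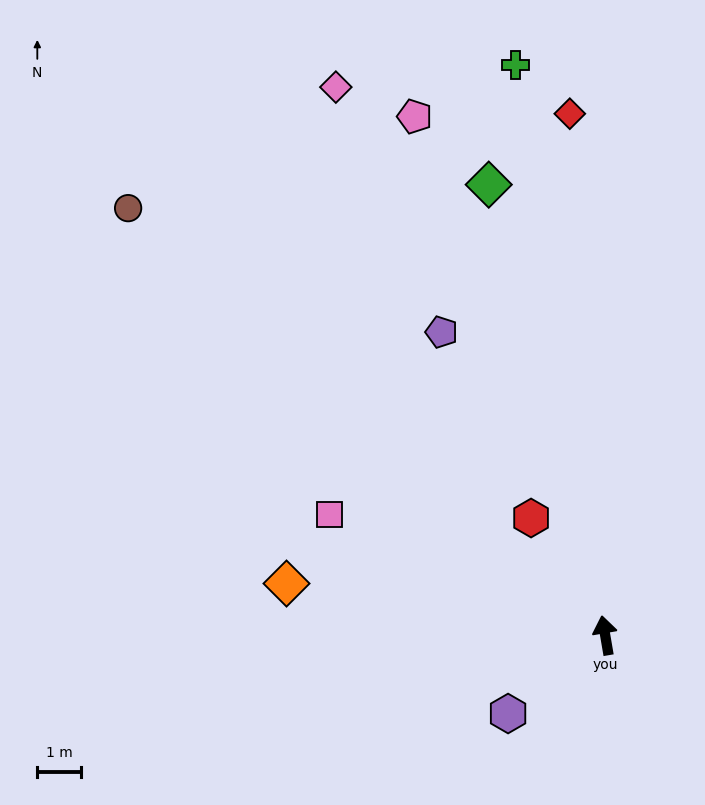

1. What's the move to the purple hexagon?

turn left 119°, forward 2.9 m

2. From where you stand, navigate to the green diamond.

turn left 5°, forward 10.7 m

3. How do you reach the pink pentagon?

turn left 10°, forward 12.7 m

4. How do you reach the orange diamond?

turn left 71°, forward 7.4 m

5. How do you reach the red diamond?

turn right 6°, forward 12.0 m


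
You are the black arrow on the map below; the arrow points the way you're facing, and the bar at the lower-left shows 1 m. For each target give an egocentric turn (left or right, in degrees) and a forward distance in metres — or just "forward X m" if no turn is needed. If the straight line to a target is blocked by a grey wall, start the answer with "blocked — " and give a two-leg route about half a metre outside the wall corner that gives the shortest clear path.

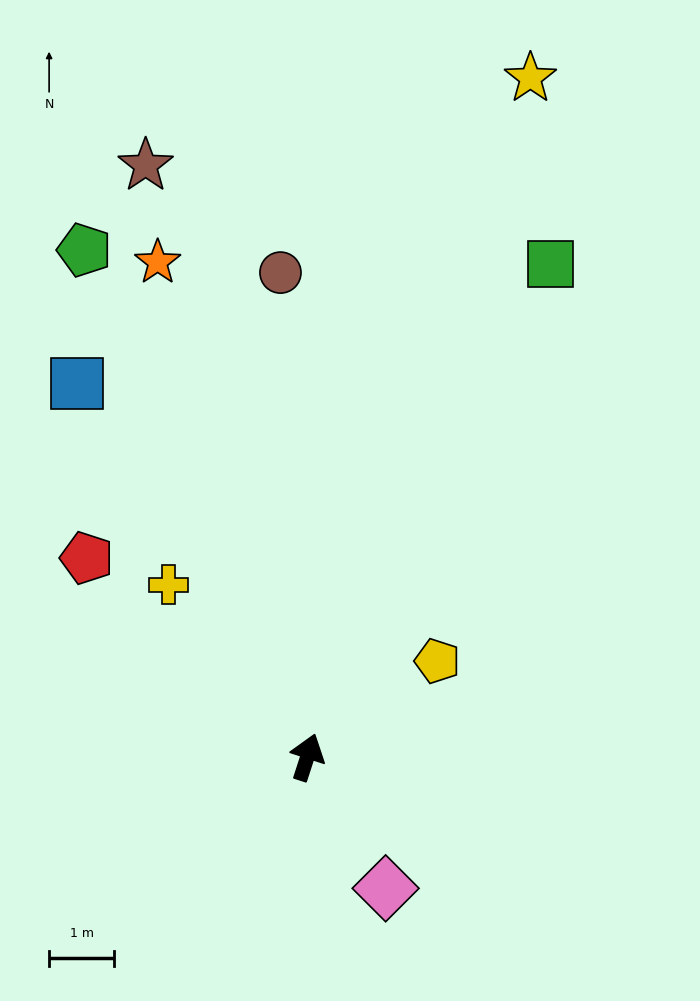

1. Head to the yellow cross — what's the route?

turn left 57°, forward 3.4 m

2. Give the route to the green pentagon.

turn left 42°, forward 8.5 m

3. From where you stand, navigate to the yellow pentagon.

turn right 36°, forward 2.5 m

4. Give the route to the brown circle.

turn left 21°, forward 7.5 m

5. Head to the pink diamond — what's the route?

turn right 131°, forward 2.3 m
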